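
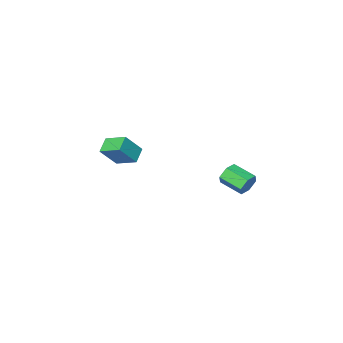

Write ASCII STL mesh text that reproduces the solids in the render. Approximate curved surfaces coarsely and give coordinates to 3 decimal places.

solid 
facet normal -0.691 -0.527 0.495
outer loop
vertex -0.82 -4.159 -1.507
vertex -1.296 -3.06 -1.0
vertex -1.693 -4.036 -2.594
endloop
endfacet
facet normal 0.366 -0.845 -0.390
outer loop
vertex -1.044 -3.54 -3.06
vertex -0.82 -4.159 -1.507
vertex -1.693 -4.036 -2.594
endloop
endfacet
facet normal -0.691 -0.527 0.495
outer loop
vertex -1.693 -4.036 -2.594
vertex -1.296 -3.06 -1.0
vertex -2.169 -2.937 -2.088
endloop
endfacet
facet normal -0.624 0.087 -0.776
outer loop
vertex -2.169 -2.937 -2.088
vertex -1.044 -3.54 -3.06
vertex -1.693 -4.036 -2.594
endloop
endfacet
facet normal 0.624 -0.088 0.776
outer loop
vertex -0.82 -4.159 -1.507
vertex -0.647 -2.564 -1.466
vertex -1.296 -3.06 -1.0
endloop
endfacet
facet normal 0.367 -0.845 -0.390
outer loop
vertex -0.171 -3.663 -1.972
vertex -0.82 -4.159 -1.507
vertex -1.044 -3.54 -3.06
endloop
endfacet
facet normal 0.624 -0.088 0.777
outer loop
vertex -0.171 -3.663 -1.972
vertex -0.647 -2.564 -1.466
vertex -0.82 -4.159 -1.507
endloop
endfacet
facet normal -0.366 0.845 0.389
outer loop
vertex -1.296 -3.06 -1.0
vertex -0.647 -2.564 -1.466
vertex -2.169 -2.937 -2.088
endloop
endfacet
facet normal -0.624 0.088 -0.777
outer loop
vertex -1.52 -2.441 -2.553
vertex -1.044 -3.54 -3.06
vertex -2.169 -2.937 -2.088
endloop
endfacet
facet normal -0.366 0.845 0.390
outer loop
vertex -2.169 -2.937 -2.088
vertex -0.647 -2.564 -1.466
vertex -1.52 -2.441 -2.553
endloop
endfacet
facet normal 0.691 0.527 -0.495
outer loop
vertex -1.52 -2.441 -2.553
vertex -0.171 -3.663 -1.972
vertex -1.044 -3.54 -3.06
endloop
endfacet
facet normal 0.691 0.527 -0.495
outer loop
vertex -0.647 -2.564 -1.466
vertex -0.171 -3.663 -1.972
vertex -1.52 -2.441 -2.553
endloop
endfacet
facet normal -0.322 0.904 -0.280
outer loop
vertex -3.694 3.872 -1.248
vertex -3.906 3.629 -1.789
vertex -4.283 3.651 -1.284
endloop
endfacet
facet normal -0.150 0.243 0.958
outer loop
vertex -3.694 3.872 -1.248
vertex -4.283 3.651 -1.284
vertex -3.281 2.714 -0.89
endloop
endfacet
facet normal -0.150 0.243 0.958
outer loop
vertex -3.281 2.714 -0.89
vertex -4.283 3.651 -1.284
vertex -3.87 2.493 -0.926
endloop
endfacet
facet normal 0.322 -0.904 0.279
outer loop
vertex -3.281 2.714 -0.89
vertex -3.87 2.493 -0.926
vertex -3.494 2.471 -1.431
endloop
endfacet
facet normal -0.322 0.904 -0.280
outer loop
vertex -4.283 3.651 -1.284
vertex -3.906 3.629 -1.789
vertex -4.495 3.408 -1.825
endloop
endfacet
facet normal -0.885 -0.183 0.429
outer loop
vertex -4.283 3.651 -1.284
vertex -4.495 3.408 -1.825
vertex -3.87 2.493 -0.926
endloop
endfacet
facet normal -0.885 -0.183 0.429
outer loop
vertex -3.87 2.493 -0.926
vertex -4.495 3.408 -1.825
vertex -4.082 2.25 -1.467
endloop
endfacet
facet normal 0.323 -0.904 0.280
outer loop
vertex -3.87 2.493 -0.926
vertex -4.082 2.25 -1.467
vertex -3.494 2.471 -1.431
endloop
endfacet
facet normal -0.322 0.904 -0.279
outer loop
vertex -4.495 3.408 -1.825
vertex -3.906 3.629 -1.789
vertex -4.119 3.386 -2.33
endloop
endfacet
facet normal -0.735 -0.425 -0.528
outer loop
vertex -4.495 3.408 -1.825
vertex -4.119 3.386 -2.33
vertex -4.082 2.25 -1.467
endloop
endfacet
facet normal -0.735 -0.425 -0.528
outer loop
vertex -4.082 2.25 -1.467
vertex -4.119 3.386 -2.33
vertex -3.706 2.228 -1.972
endloop
endfacet
facet normal 0.323 -0.904 0.280
outer loop
vertex -4.082 2.25 -1.467
vertex -3.706 2.228 -1.972
vertex -3.494 2.471 -1.431
endloop
endfacet
facet normal -0.322 0.904 -0.279
outer loop
vertex -4.119 3.386 -2.33
vertex -3.906 3.629 -1.789
vertex -3.53 3.607 -2.294
endloop
endfacet
facet normal 0.150 -0.243 -0.958
outer loop
vertex -4.119 3.386 -2.33
vertex -3.53 3.607 -2.294
vertex -3.706 2.228 -1.972
endloop
endfacet
facet normal 0.150 -0.243 -0.958
outer loop
vertex -3.706 2.228 -1.972
vertex -3.53 3.607 -2.294
vertex -3.117 2.449 -1.936
endloop
endfacet
facet normal 0.322 -0.904 0.280
outer loop
vertex -3.706 2.228 -1.972
vertex -3.117 2.449 -1.936
vertex -3.494 2.471 -1.431
endloop
endfacet
facet normal -0.323 0.904 -0.280
outer loop
vertex -3.53 3.607 -2.294
vertex -3.906 3.629 -1.789
vertex -3.318 3.85 -1.753
endloop
endfacet
facet normal 0.885 0.183 -0.429
outer loop
vertex -3.53 3.607 -2.294
vertex -3.318 3.85 -1.753
vertex -3.117 2.449 -1.936
endloop
endfacet
facet normal 0.885 0.183 -0.429
outer loop
vertex -3.117 2.449 -1.936
vertex -3.318 3.85 -1.753
vertex -2.905 2.692 -1.395
endloop
endfacet
facet normal 0.322 -0.904 0.280
outer loop
vertex -3.117 2.449 -1.936
vertex -2.905 2.692 -1.395
vertex -3.494 2.471 -1.431
endloop
endfacet
facet normal -0.323 0.904 -0.280
outer loop
vertex -3.318 3.85 -1.753
vertex -3.906 3.629 -1.789
vertex -3.694 3.872 -1.248
endloop
endfacet
facet normal 0.735 0.425 0.528
outer loop
vertex -3.318 3.85 -1.753
vertex -3.694 3.872 -1.248
vertex -2.905 2.692 -1.395
endloop
endfacet
facet normal 0.735 0.425 0.528
outer loop
vertex -2.905 2.692 -1.395
vertex -3.694 3.872 -1.248
vertex -3.281 2.714 -0.89
endloop
endfacet
facet normal 0.322 -0.904 0.279
outer loop
vertex -2.905 2.692 -1.395
vertex -3.281 2.714 -0.89
vertex -3.494 2.471 -1.431
endloop
endfacet

endsolid


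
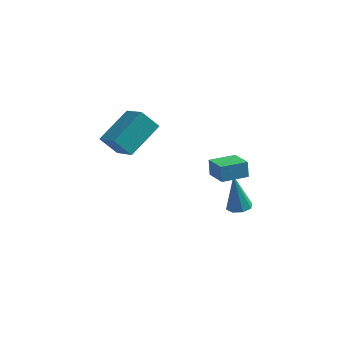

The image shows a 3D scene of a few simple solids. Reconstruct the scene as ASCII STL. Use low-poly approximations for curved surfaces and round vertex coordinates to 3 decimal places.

solid 
facet normal -0.850 -0.517 0.104
outer loop
vertex 1.536 0.708 1.465
vertex 0.874 1.704 1.009
vertex 1.626 0.397 0.657
endloop
endfacet
facet normal 0.518 -0.777 0.357
outer loop
vertex 2.806 1.116 0.511
vertex 1.536 0.708 1.465
vertex 1.626 0.397 0.657
endloop
endfacet
facet normal -0.849 -0.517 0.105
outer loop
vertex 1.626 0.397 0.657
vertex 0.874 1.704 1.009
vertex 0.963 1.393 0.201
endloop
endfacet
facet normal 0.103 -0.357 -0.929
outer loop
vertex 0.963 1.393 0.201
vertex 2.806 1.116 0.511
vertex 1.626 0.397 0.657
endloop
endfacet
facet normal -0.103 0.357 0.928
outer loop
vertex 1.536 0.708 1.465
vertex 2.054 2.423 0.863
vertex 0.874 1.704 1.009
endloop
endfacet
facet normal 0.518 -0.778 0.356
outer loop
vertex 2.717 1.427 1.319
vertex 1.536 0.708 1.465
vertex 2.806 1.116 0.511
endloop
endfacet
facet normal -0.102 0.357 0.929
outer loop
vertex 2.717 1.427 1.319
vertex 2.054 2.423 0.863
vertex 1.536 0.708 1.465
endloop
endfacet
facet normal -0.518 0.778 -0.356
outer loop
vertex 0.874 1.704 1.009
vertex 2.054 2.423 0.863
vertex 0.963 1.393 0.201
endloop
endfacet
facet normal 0.103 -0.357 -0.928
outer loop
vertex 2.144 2.112 0.055
vertex 2.806 1.116 0.511
vertex 0.963 1.393 0.201
endloop
endfacet
facet normal -0.518 0.778 -0.357
outer loop
vertex 0.963 1.393 0.201
vertex 2.054 2.423 0.863
vertex 2.144 2.112 0.055
endloop
endfacet
facet normal 0.850 0.517 -0.105
outer loop
vertex 2.144 2.112 0.055
vertex 2.717 1.427 1.319
vertex 2.806 1.116 0.511
endloop
endfacet
facet normal 0.849 0.517 -0.105
outer loop
vertex 2.054 2.423 0.863
vertex 2.717 1.427 1.319
vertex 2.144 2.112 0.055
endloop
endfacet
facet normal 0.168 -0.209 -0.963
outer loop
vertex 2.929 2.276 -2.682
vertex 2.33 2.029 -2.733
vertex 2.593 2.618 -2.815
endloop
endfacet
facet normal 0.640 0.726 0.250
outer loop
vertex 2.929 2.276 -2.682
vertex 2.593 2.618 -2.815
vertex 1.99 2.451 -0.787
endloop
endfacet
facet normal 0.168 -0.209 -0.963
outer loop
vertex 2.593 2.618 -2.815
vertex 2.33 2.029 -2.733
vertex 2.103 2.615 -2.9
endloop
endfacet
facet normal -0.019 0.997 0.076
outer loop
vertex 2.593 2.618 -2.815
vertex 2.103 2.615 -2.9
vertex 1.99 2.451 -0.787
endloop
endfacet
facet normal 0.168 -0.209 -0.963
outer loop
vertex 2.103 2.615 -2.9
vertex 2.33 2.029 -2.733
vertex 1.746 2.269 -2.887
endloop
endfacet
facet normal -0.695 0.718 0.019
outer loop
vertex 2.103 2.615 -2.9
vertex 1.746 2.269 -2.887
vertex 1.99 2.451 -0.787
endloop
endfacet
facet normal 0.168 -0.209 -0.963
outer loop
vertex 1.746 2.269 -2.887
vertex 2.33 2.029 -2.733
vertex 1.731 1.782 -2.784
endloop
endfacet
facet normal -0.992 0.054 0.111
outer loop
vertex 1.746 2.269 -2.887
vertex 1.731 1.782 -2.784
vertex 1.99 2.451 -0.787
endloop
endfacet
facet normal 0.168 -0.209 -0.963
outer loop
vertex 1.731 1.782 -2.784
vertex 2.33 2.029 -2.733
vertex 2.067 1.44 -2.651
endloop
endfacet
facet normal -0.736 -0.607 0.299
outer loop
vertex 1.731 1.782 -2.784
vertex 2.067 1.44 -2.651
vertex 1.99 2.451 -0.787
endloop
endfacet
facet normal 0.169 -0.209 -0.963
outer loop
vertex 2.067 1.44 -2.651
vertex 2.33 2.029 -2.733
vertex 2.557 1.444 -2.566
endloop
endfacet
facet normal -0.075 -0.878 0.473
outer loop
vertex 2.067 1.44 -2.651
vertex 2.557 1.444 -2.566
vertex 1.99 2.451 -0.787
endloop
endfacet
facet normal 0.168 -0.210 -0.963
outer loop
vertex 2.557 1.444 -2.566
vertex 2.33 2.029 -2.733
vertex 2.914 1.79 -2.579
endloop
endfacet
facet normal 0.600 -0.599 0.530
outer loop
vertex 2.557 1.444 -2.566
vertex 2.914 1.79 -2.579
vertex 1.99 2.451 -0.787
endloop
endfacet
facet normal 0.168 -0.209 -0.963
outer loop
vertex 2.914 1.79 -2.579
vertex 2.33 2.029 -2.733
vertex 2.929 2.276 -2.682
endloop
endfacet
facet normal 0.897 0.065 0.438
outer loop
vertex 2.914 1.79 -2.579
vertex 2.929 2.276 -2.682
vertex 1.99 2.451 -0.787
endloop
endfacet
facet normal -0.700 0.090 0.709
outer loop
vertex -2.151 0.957 4.894
vertex -3.008 2.115 3.901
vertex -3.217 -0.569 4.036
endloop
endfacet
facet normal 0.490 -0.662 0.567
outer loop
vertex -2.392 -0.675 3.199
vertex -2.151 0.957 4.894
vertex -3.217 -0.569 4.036
endloop
endfacet
facet normal -0.700 0.090 0.709
outer loop
vertex -3.217 -0.569 4.036
vertex -3.008 2.115 3.901
vertex -4.075 0.589 3.042
endloop
endfacet
facet normal -0.520 -0.745 -0.418
outer loop
vertex -4.075 0.589 3.042
vertex -2.392 -0.675 3.199
vertex -3.217 -0.569 4.036
endloop
endfacet
facet normal 0.520 0.744 0.419
outer loop
vertex -2.151 0.957 4.894
vertex -2.183 2.009 3.064
vertex -3.008 2.115 3.901
endloop
endfacet
facet normal 0.490 -0.662 0.568
outer loop
vertex -1.325 0.851 4.058
vertex -2.151 0.957 4.894
vertex -2.392 -0.675 3.199
endloop
endfacet
facet normal 0.520 0.745 0.419
outer loop
vertex -1.325 0.851 4.058
vertex -2.183 2.009 3.064
vertex -2.151 0.957 4.894
endloop
endfacet
facet normal -0.490 0.662 -0.567
outer loop
vertex -3.008 2.115 3.901
vertex -2.183 2.009 3.064
vertex -4.075 0.589 3.042
endloop
endfacet
facet normal -0.520 -0.744 -0.419
outer loop
vertex -3.249 0.483 2.206
vertex -2.392 -0.675 3.199
vertex -4.075 0.589 3.042
endloop
endfacet
facet normal -0.490 0.661 -0.568
outer loop
vertex -4.075 0.589 3.042
vertex -2.183 2.009 3.064
vertex -3.249 0.483 2.206
endloop
endfacet
facet normal 0.700 -0.090 -0.709
outer loop
vertex -3.249 0.483 2.206
vertex -1.325 0.851 4.058
vertex -2.392 -0.675 3.199
endloop
endfacet
facet normal 0.700 -0.090 -0.709
outer loop
vertex -2.183 2.009 3.064
vertex -1.325 0.851 4.058
vertex -3.249 0.483 2.206
endloop
endfacet

endsolid


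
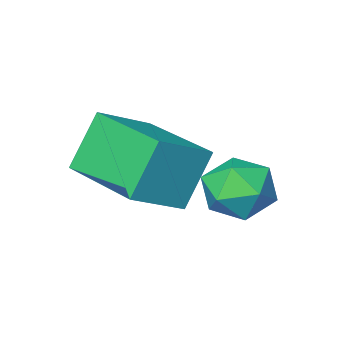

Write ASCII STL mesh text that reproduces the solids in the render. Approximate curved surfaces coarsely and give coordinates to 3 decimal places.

solid 
facet normal -0.591 0.761 0.267
outer loop
vertex -3.064 2.056 2.667
vertex -3.018 1.81 3.47
vertex -2.455 2.355 3.164
endloop
endfacet
facet normal -0.205 0.929 -0.308
outer loop
vertex -3.064 2.056 2.667
vertex -2.455 2.355 3.164
vertex -2.28 2.131 2.372
endloop
endfacet
facet normal -0.352 0.453 -0.819
outer loop
vertex -3.064 2.056 2.667
vertex -2.28 2.131 2.372
vertex -2.735 1.447 2.189
endloop
endfacet
facet normal -0.829 -0.008 -0.560
outer loop
vertex -3.064 2.056 2.667
vertex -2.735 1.447 2.189
vertex -3.191 1.249 2.867
endloop
endfacet
facet normal -0.977 0.181 0.112
outer loop
vertex -3.064 2.056 2.667
vertex -3.191 1.249 2.867
vertex -3.018 1.81 3.47
endloop
endfacet
facet normal 0.485 0.863 -0.137
outer loop
vertex -2.28 2.131 2.372
vertex -2.455 2.355 3.164
vertex -1.749 1.931 2.993
endloop
endfacet
facet normal -0.140 0.591 0.794
outer loop
vertex -2.455 2.355 3.164
vertex -3.018 1.81 3.47
vertex -2.205 1.733 3.671
endloop
endfacet
facet normal -0.765 -0.347 0.542
outer loop
vertex -3.018 1.81 3.47
vertex -3.191 1.249 2.867
vertex -2.66 1.049 3.488
endloop
endfacet
facet normal -0.525 -0.655 -0.544
outer loop
vertex -3.191 1.249 2.867
vertex -2.735 1.447 2.189
vertex -2.485 0.825 2.696
endloop
endfacet
facet normal 0.247 0.094 -0.964
outer loop
vertex -2.735 1.447 2.189
vertex -2.28 2.131 2.372
vertex -1.922 1.37 2.39
endloop
endfacet
facet normal 0.829 0.008 0.560
outer loop
vertex -1.876 1.124 3.193
vertex -1.749 1.931 2.993
vertex -2.205 1.733 3.671
endloop
endfacet
facet normal 0.352 -0.453 0.819
outer loop
vertex -1.876 1.124 3.193
vertex -2.205 1.733 3.671
vertex -2.66 1.049 3.488
endloop
endfacet
facet normal 0.205 -0.929 0.308
outer loop
vertex -1.876 1.124 3.193
vertex -2.66 1.049 3.488
vertex -2.485 0.825 2.696
endloop
endfacet
facet normal 0.591 -0.761 -0.267
outer loop
vertex -1.876 1.124 3.193
vertex -2.485 0.825 2.696
vertex -1.922 1.37 2.39
endloop
endfacet
facet normal 0.977 -0.181 -0.112
outer loop
vertex -1.876 1.124 3.193
vertex -1.922 1.37 2.39
vertex -1.749 1.931 2.993
endloop
endfacet
facet normal 0.525 0.655 0.544
outer loop
vertex -2.205 1.733 3.671
vertex -1.749 1.931 2.993
vertex -2.455 2.355 3.164
endloop
endfacet
facet normal -0.247 -0.094 0.964
outer loop
vertex -2.66 1.049 3.488
vertex -2.205 1.733 3.671
vertex -3.018 1.81 3.47
endloop
endfacet
facet normal -0.485 -0.863 0.137
outer loop
vertex -2.485 0.825 2.696
vertex -2.66 1.049 3.488
vertex -3.191 1.249 2.867
endloop
endfacet
facet normal 0.140 -0.591 -0.794
outer loop
vertex -1.922 1.37 2.39
vertex -2.485 0.825 2.696
vertex -2.735 1.447 2.189
endloop
endfacet
facet normal 0.765 0.347 -0.542
outer loop
vertex -1.749 1.931 2.993
vertex -1.922 1.37 2.39
vertex -2.28 2.131 2.372
endloop
endfacet
facet normal -0.874 -0.062 -0.482
outer loop
vertex -1.877 -0.899 3.769
vertex -2.091 1.228 3.882
vertex -1.159 -0.757 2.449
endloop
endfacet
facet normal 0.100 -0.994 -0.053
outer loop
vertex 0.091 -0.668 3.138
vertex -1.877 -0.899 3.769
vertex -1.159 -0.757 2.449
endloop
endfacet
facet normal -0.874 -0.062 -0.482
outer loop
vertex -1.159 -0.757 2.449
vertex -2.091 1.228 3.882
vertex -1.372 1.37 2.561
endloop
endfacet
facet normal 0.475 0.094 -0.875
outer loop
vertex -1.372 1.37 2.561
vertex 0.091 -0.668 3.138
vertex -1.159 -0.757 2.449
endloop
endfacet
facet normal -0.475 -0.094 0.875
outer loop
vertex -1.877 -0.899 3.769
vertex -0.841 1.317 4.571
vertex -2.091 1.228 3.882
endloop
endfacet
facet normal 0.100 -0.994 -0.052
outer loop
vertex -0.628 -0.81 4.459
vertex -1.877 -0.899 3.769
vertex 0.091 -0.668 3.138
endloop
endfacet
facet normal -0.476 -0.094 0.874
outer loop
vertex -0.628 -0.81 4.459
vertex -0.841 1.317 4.571
vertex -1.877 -0.899 3.769
endloop
endfacet
facet normal -0.100 0.994 0.053
outer loop
vertex -2.091 1.228 3.882
vertex -0.841 1.317 4.571
vertex -1.372 1.37 2.561
endloop
endfacet
facet normal 0.476 0.094 -0.874
outer loop
vertex -0.123 1.459 3.251
vertex 0.091 -0.668 3.138
vertex -1.372 1.37 2.561
endloop
endfacet
facet normal -0.100 0.994 0.053
outer loop
vertex -1.372 1.37 2.561
vertex -0.841 1.317 4.571
vertex -0.123 1.459 3.251
endloop
endfacet
facet normal 0.874 0.062 0.482
outer loop
vertex -0.123 1.459 3.251
vertex -0.628 -0.81 4.459
vertex 0.091 -0.668 3.138
endloop
endfacet
facet normal 0.874 0.062 0.482
outer loop
vertex -0.841 1.317 4.571
vertex -0.628 -0.81 4.459
vertex -0.123 1.459 3.251
endloop
endfacet

endsolid


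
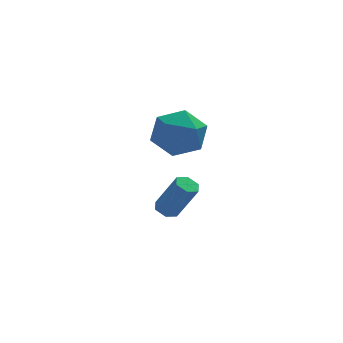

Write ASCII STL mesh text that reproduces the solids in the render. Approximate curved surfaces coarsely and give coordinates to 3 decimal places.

solid 
facet normal -0.410 0.271 -0.871
outer loop
vertex -2.602 2.118 -3.717
vertex -2.945 2.415 -3.463
vertex -2.49 2.616 -3.615
endloop
endfacet
facet normal 0.886 -0.107 -0.451
outer loop
vertex -2.602 2.118 -3.717
vertex -2.49 2.616 -3.615
vertex -1.892 1.648 -2.211
endloop
endfacet
facet normal 0.886 -0.107 -0.451
outer loop
vertex -1.892 1.648 -2.211
vertex -2.49 2.616 -3.615
vertex -1.78 2.146 -2.109
endloop
endfacet
facet normal 0.410 -0.271 0.871
outer loop
vertex -1.892 1.648 -2.211
vertex -1.78 2.146 -2.109
vertex -2.235 1.945 -1.957
endloop
endfacet
facet normal -0.411 0.271 -0.871
outer loop
vertex -2.49 2.616 -3.615
vertex -2.945 2.415 -3.463
vertex -2.833 2.912 -3.361
endloop
endfacet
facet normal 0.629 0.776 -0.054
outer loop
vertex -2.49 2.616 -3.615
vertex -2.833 2.912 -3.361
vertex -1.78 2.146 -2.109
endloop
endfacet
facet normal 0.629 0.776 -0.054
outer loop
vertex -1.78 2.146 -2.109
vertex -2.833 2.912 -3.361
vertex -2.123 2.442 -1.855
endloop
endfacet
facet normal 0.411 -0.271 0.871
outer loop
vertex -1.78 2.146 -2.109
vertex -2.123 2.442 -1.855
vertex -2.235 1.945 -1.957
endloop
endfacet
facet normal -0.410 0.271 -0.871
outer loop
vertex -2.833 2.912 -3.361
vertex -2.945 2.415 -3.463
vertex -3.288 2.712 -3.209
endloop
endfacet
facet normal -0.256 0.882 0.396
outer loop
vertex -2.833 2.912 -3.361
vertex -3.288 2.712 -3.209
vertex -2.123 2.442 -1.855
endloop
endfacet
facet normal -0.256 0.882 0.396
outer loop
vertex -2.123 2.442 -1.855
vertex -3.288 2.712 -3.209
vertex -2.578 2.242 -1.703
endloop
endfacet
facet normal 0.410 -0.271 0.871
outer loop
vertex -2.123 2.442 -1.855
vertex -2.578 2.242 -1.703
vertex -2.235 1.945 -1.957
endloop
endfacet
facet normal -0.410 0.271 -0.871
outer loop
vertex -3.288 2.712 -3.209
vertex -2.945 2.415 -3.463
vertex -3.4 2.214 -3.311
endloop
endfacet
facet normal -0.886 0.107 0.451
outer loop
vertex -3.288 2.712 -3.209
vertex -3.4 2.214 -3.311
vertex -2.578 2.242 -1.703
endloop
endfacet
facet normal -0.886 0.107 0.451
outer loop
vertex -2.578 2.242 -1.703
vertex -3.4 2.214 -3.311
vertex -2.69 1.744 -1.805
endloop
endfacet
facet normal 0.410 -0.271 0.871
outer loop
vertex -2.578 2.242 -1.703
vertex -2.69 1.744 -1.805
vertex -2.235 1.945 -1.957
endloop
endfacet
facet normal -0.411 0.271 -0.871
outer loop
vertex -3.4 2.214 -3.311
vertex -2.945 2.415 -3.463
vertex -3.057 1.918 -3.565
endloop
endfacet
facet normal -0.629 -0.776 0.054
outer loop
vertex -3.4 2.214 -3.311
vertex -3.057 1.918 -3.565
vertex -2.69 1.744 -1.805
endloop
endfacet
facet normal -0.629 -0.776 0.054
outer loop
vertex -2.69 1.744 -1.805
vertex -3.057 1.918 -3.565
vertex -2.347 1.448 -2.059
endloop
endfacet
facet normal 0.411 -0.271 0.871
outer loop
vertex -2.69 1.744 -1.805
vertex -2.347 1.448 -2.059
vertex -2.235 1.945 -1.957
endloop
endfacet
facet normal -0.410 0.271 -0.871
outer loop
vertex -3.057 1.918 -3.565
vertex -2.945 2.415 -3.463
vertex -2.602 2.118 -3.717
endloop
endfacet
facet normal 0.256 -0.882 -0.396
outer loop
vertex -3.057 1.918 -3.565
vertex -2.602 2.118 -3.717
vertex -2.347 1.448 -2.059
endloop
endfacet
facet normal 0.256 -0.882 -0.396
outer loop
vertex -2.347 1.448 -2.059
vertex -2.602 2.118 -3.717
vertex -1.892 1.648 -2.211
endloop
endfacet
facet normal 0.410 -0.271 0.871
outer loop
vertex -2.347 1.448 -2.059
vertex -1.892 1.648 -2.211
vertex -2.235 1.945 -1.957
endloop
endfacet
facet normal -0.387 0.144 0.911
outer loop
vertex -3.44 1.518 1.867
vertex -3.367 0.404 2.074
vertex -2.499 1.088 2.335
endloop
endfacet
facet normal -0.019 0.717 0.697
outer loop
vertex -3.44 1.518 1.867
vertex -2.499 1.088 2.335
vertex -2.42 1.879 1.524
endloop
endfacet
facet normal -0.306 0.948 0.087
outer loop
vertex -3.44 1.518 1.867
vertex -2.42 1.879 1.524
vertex -3.239 1.684 0.762
endloop
endfacet
facet normal -0.852 0.518 -0.077
outer loop
vertex -3.44 1.518 1.867
vertex -3.239 1.684 0.762
vertex -3.824 0.772 1.102
endloop
endfacet
facet normal -0.902 0.021 0.432
outer loop
vertex -3.44 1.518 1.867
vertex -3.824 0.772 1.102
vertex -3.367 0.404 2.074
endloop
endfacet
facet normal 0.651 0.511 0.562
outer loop
vertex -2.42 1.879 1.524
vertex -2.499 1.088 2.335
vertex -1.716 0.988 1.518
endloop
endfacet
facet normal 0.056 -0.417 0.907
outer loop
vertex -2.499 1.088 2.335
vertex -3.367 0.404 2.074
vertex -2.301 0.076 1.858
endloop
endfacet
facet normal -0.777 -0.615 0.133
outer loop
vertex -3.367 0.404 2.074
vertex -3.824 0.772 1.102
vertex -3.12 -0.119 1.096
endloop
endfacet
facet normal -0.697 0.189 -0.691
outer loop
vertex -3.824 0.772 1.102
vertex -3.239 1.684 0.762
vertex -3.041 0.672 0.285
endloop
endfacet
facet normal 0.186 0.885 -0.426
outer loop
vertex -3.239 1.684 0.762
vertex -2.42 1.879 1.524
vertex -2.173 1.356 0.546
endloop
endfacet
facet normal 0.852 -0.518 0.077
outer loop
vertex -2.1 0.242 0.753
vertex -1.716 0.988 1.518
vertex -2.301 0.076 1.858
endloop
endfacet
facet normal 0.306 -0.948 -0.087
outer loop
vertex -2.1 0.242 0.753
vertex -2.301 0.076 1.858
vertex -3.12 -0.119 1.096
endloop
endfacet
facet normal 0.019 -0.717 -0.697
outer loop
vertex -2.1 0.242 0.753
vertex -3.12 -0.119 1.096
vertex -3.041 0.672 0.285
endloop
endfacet
facet normal 0.387 -0.144 -0.911
outer loop
vertex -2.1 0.242 0.753
vertex -3.041 0.672 0.285
vertex -2.173 1.356 0.546
endloop
endfacet
facet normal 0.902 -0.021 -0.432
outer loop
vertex -2.1 0.242 0.753
vertex -2.173 1.356 0.546
vertex -1.716 0.988 1.518
endloop
endfacet
facet normal 0.697 -0.189 0.691
outer loop
vertex -2.301 0.076 1.858
vertex -1.716 0.988 1.518
vertex -2.499 1.088 2.335
endloop
endfacet
facet normal -0.186 -0.885 0.426
outer loop
vertex -3.12 -0.119 1.096
vertex -2.301 0.076 1.858
vertex -3.367 0.404 2.074
endloop
endfacet
facet normal -0.651 -0.511 -0.562
outer loop
vertex -3.041 0.672 0.285
vertex -3.12 -0.119 1.096
vertex -3.824 0.772 1.102
endloop
endfacet
facet normal -0.056 0.417 -0.907
outer loop
vertex -2.173 1.356 0.546
vertex -3.041 0.672 0.285
vertex -3.239 1.684 0.762
endloop
endfacet
facet normal 0.777 0.615 -0.133
outer loop
vertex -1.716 0.988 1.518
vertex -2.173 1.356 0.546
vertex -2.42 1.879 1.524
endloop
endfacet

endsolid


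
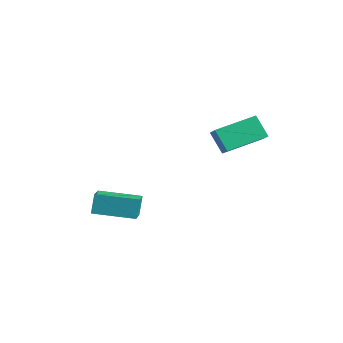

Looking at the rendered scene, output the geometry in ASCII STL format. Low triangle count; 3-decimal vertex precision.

solid 
facet normal -0.610 -0.102 0.786
outer loop
vertex 2.867 0.171 4.066
vertex 3.215 2.203 4.601
vertex 2.014 0.481 3.444
endloop
endfacet
facet normal -0.164 -0.954 -0.251
outer loop
vertex 2.825 0.617 2.399
vertex 2.867 0.171 4.066
vertex 2.014 0.481 3.444
endloop
endfacet
facet normal -0.610 -0.102 0.786
outer loop
vertex 2.014 0.481 3.444
vertex 3.215 2.203 4.601
vertex 2.362 2.513 3.979
endloop
endfacet
facet normal -0.775 0.282 -0.565
outer loop
vertex 2.362 2.513 3.979
vertex 2.825 0.617 2.399
vertex 2.014 0.481 3.444
endloop
endfacet
facet normal 0.775 -0.282 0.565
outer loop
vertex 2.867 0.171 4.066
vertex 4.026 2.339 3.556
vertex 3.215 2.203 4.601
endloop
endfacet
facet normal -0.164 -0.954 -0.251
outer loop
vertex 3.678 0.307 3.021
vertex 2.867 0.171 4.066
vertex 2.825 0.617 2.399
endloop
endfacet
facet normal 0.775 -0.282 0.565
outer loop
vertex 3.678 0.307 3.021
vertex 4.026 2.339 3.556
vertex 2.867 0.171 4.066
endloop
endfacet
facet normal 0.164 0.954 0.251
outer loop
vertex 3.215 2.203 4.601
vertex 4.026 2.339 3.556
vertex 2.362 2.513 3.979
endloop
endfacet
facet normal -0.775 0.282 -0.565
outer loop
vertex 3.173 2.649 2.934
vertex 2.825 0.617 2.399
vertex 2.362 2.513 3.979
endloop
endfacet
facet normal 0.164 0.954 0.251
outer loop
vertex 2.362 2.513 3.979
vertex 4.026 2.339 3.556
vertex 3.173 2.649 2.934
endloop
endfacet
facet normal 0.610 0.102 -0.786
outer loop
vertex 3.173 2.649 2.934
vertex 3.678 0.307 3.021
vertex 2.825 0.617 2.399
endloop
endfacet
facet normal 0.610 0.102 -0.786
outer loop
vertex 4.026 2.339 3.556
vertex 3.678 0.307 3.021
vertex 3.173 2.649 2.934
endloop
endfacet
facet normal -0.653 -0.752 0.094
outer loop
vertex 0.33 -4.762 0.148
vertex -0.53 -4.062 -0.226
vertex 0.538 -5.076 -0.917
endloop
endfacet
facet normal 0.734 -0.599 0.320
outer loop
vertex 1.91 -3.498 -1.114
vertex 0.33 -4.762 0.148
vertex 0.538 -5.076 -0.917
endloop
endfacet
facet normal -0.653 -0.752 0.094
outer loop
vertex 0.538 -5.076 -0.917
vertex -0.53 -4.062 -0.226
vertex -0.322 -4.376 -1.291
endloop
endfacet
facet normal 0.184 -0.278 -0.943
outer loop
vertex -0.322 -4.376 -1.291
vertex 1.91 -3.498 -1.114
vertex 0.538 -5.076 -0.917
endloop
endfacet
facet normal -0.184 0.278 0.943
outer loop
vertex 0.33 -4.762 0.148
vertex 0.842 -2.484 -0.423
vertex -0.53 -4.062 -0.226
endloop
endfacet
facet normal 0.734 -0.599 0.320
outer loop
vertex 1.702 -3.184 -0.049
vertex 0.33 -4.762 0.148
vertex 1.91 -3.498 -1.114
endloop
endfacet
facet normal -0.184 0.278 0.943
outer loop
vertex 1.702 -3.184 -0.049
vertex 0.842 -2.484 -0.423
vertex 0.33 -4.762 0.148
endloop
endfacet
facet normal -0.734 0.599 -0.320
outer loop
vertex -0.53 -4.062 -0.226
vertex 0.842 -2.484 -0.423
vertex -0.322 -4.376 -1.291
endloop
endfacet
facet normal 0.184 -0.278 -0.943
outer loop
vertex 1.05 -2.798 -1.488
vertex 1.91 -3.498 -1.114
vertex -0.322 -4.376 -1.291
endloop
endfacet
facet normal -0.734 0.599 -0.320
outer loop
vertex -0.322 -4.376 -1.291
vertex 0.842 -2.484 -0.423
vertex 1.05 -2.798 -1.488
endloop
endfacet
facet normal 0.653 0.752 -0.094
outer loop
vertex 1.05 -2.798 -1.488
vertex 1.702 -3.184 -0.049
vertex 1.91 -3.498 -1.114
endloop
endfacet
facet normal 0.653 0.752 -0.094
outer loop
vertex 0.842 -2.484 -0.423
vertex 1.702 -3.184 -0.049
vertex 1.05 -2.798 -1.488
endloop
endfacet

endsolid


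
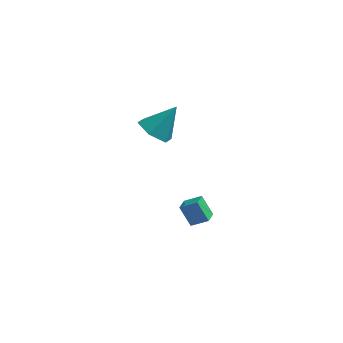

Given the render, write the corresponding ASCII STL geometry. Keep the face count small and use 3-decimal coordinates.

solid 
facet normal -0.488 0.358 0.796
outer loop
vertex -1.941 0.089 -2.923
vertex -1.769 0.873 -3.17
vertex -2.891 0.111 -3.516
endloop
endfacet
facet normal -0.205 -0.933 0.294
outer loop
vertex -2.231 -0.373 -4.59
vertex -1.941 0.089 -2.923
vertex -2.891 0.111 -3.516
endloop
endfacet
facet normal -0.488 0.358 0.796
outer loop
vertex -2.891 0.111 -3.516
vertex -1.769 0.873 -3.17
vertex -2.719 0.895 -3.763
endloop
endfacet
facet normal -0.848 0.019 -0.530
outer loop
vertex -2.719 0.895 -3.763
vertex -2.231 -0.373 -4.59
vertex -2.891 0.111 -3.516
endloop
endfacet
facet normal 0.848 -0.019 0.530
outer loop
vertex -1.941 0.089 -2.923
vertex -1.109 0.389 -4.244
vertex -1.769 0.873 -3.17
endloop
endfacet
facet normal -0.205 -0.933 0.294
outer loop
vertex -1.281 -0.395 -3.997
vertex -1.941 0.089 -2.923
vertex -2.231 -0.373 -4.59
endloop
endfacet
facet normal 0.848 -0.019 0.530
outer loop
vertex -1.281 -0.395 -3.997
vertex -1.109 0.389 -4.244
vertex -1.941 0.089 -2.923
endloop
endfacet
facet normal 0.205 0.933 -0.294
outer loop
vertex -1.769 0.873 -3.17
vertex -1.109 0.389 -4.244
vertex -2.719 0.895 -3.763
endloop
endfacet
facet normal -0.848 0.019 -0.530
outer loop
vertex -2.059 0.411 -4.837
vertex -2.231 -0.373 -4.59
vertex -2.719 0.895 -3.763
endloop
endfacet
facet normal 0.205 0.933 -0.294
outer loop
vertex -2.719 0.895 -3.763
vertex -1.109 0.389 -4.244
vertex -2.059 0.411 -4.837
endloop
endfacet
facet normal 0.488 -0.358 -0.796
outer loop
vertex -2.059 0.411 -4.837
vertex -1.281 -0.395 -3.997
vertex -2.231 -0.373 -4.59
endloop
endfacet
facet normal 0.488 -0.358 -0.796
outer loop
vertex -1.109 0.389 -4.244
vertex -1.281 -0.395 -3.997
vertex -2.059 0.411 -4.837
endloop
endfacet
facet normal -0.551 -0.371 -0.748
outer loop
vertex -3.394 0.838 1.872
vertex -4.269 0.796 2.537
vertex -4.072 1.701 1.943
endloop
endfacet
facet normal 0.747 0.609 -0.267
outer loop
vertex -3.394 0.838 1.872
vertex -4.072 1.701 1.943
vertex -3.191 1.524 4.003
endloop
endfacet
facet normal -0.551 -0.371 -0.748
outer loop
vertex -4.072 1.701 1.943
vertex -4.269 0.796 2.537
vertex -4.947 1.66 2.608
endloop
endfacet
facet normal 0.014 0.997 0.080
outer loop
vertex -4.072 1.701 1.943
vertex -4.947 1.66 2.608
vertex -3.191 1.524 4.003
endloop
endfacet
facet normal -0.551 -0.371 -0.748
outer loop
vertex -4.947 1.66 2.608
vertex -4.269 0.796 2.537
vertex -5.145 0.755 3.202
endloop
endfacet
facet normal -0.493 0.550 0.674
outer loop
vertex -4.947 1.66 2.608
vertex -5.145 0.755 3.202
vertex -3.191 1.524 4.003
endloop
endfacet
facet normal -0.550 -0.371 -0.748
outer loop
vertex -5.145 0.755 3.202
vertex -4.269 0.796 2.537
vertex -4.467 -0.108 3.131
endloop
endfacet
facet normal -0.266 -0.284 0.921
outer loop
vertex -5.145 0.755 3.202
vertex -4.467 -0.108 3.131
vertex -3.191 1.524 4.003
endloop
endfacet
facet normal -0.551 -0.371 -0.748
outer loop
vertex -4.467 -0.108 3.131
vertex -4.269 0.796 2.537
vertex -3.592 -0.067 2.466
endloop
endfacet
facet normal 0.468 -0.672 0.574
outer loop
vertex -4.467 -0.108 3.131
vertex -3.592 -0.067 2.466
vertex -3.191 1.524 4.003
endloop
endfacet
facet normal -0.551 -0.370 -0.748
outer loop
vertex -3.592 -0.067 2.466
vertex -4.269 0.796 2.537
vertex -3.394 0.838 1.872
endloop
endfacet
facet normal 0.974 -0.226 -0.020
outer loop
vertex -3.592 -0.067 2.466
vertex -3.394 0.838 1.872
vertex -3.191 1.524 4.003
endloop
endfacet

endsolid


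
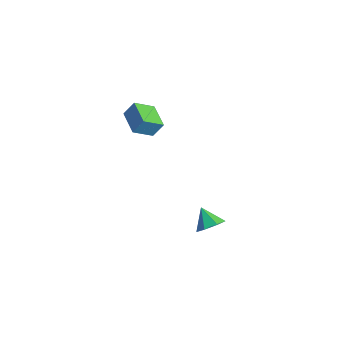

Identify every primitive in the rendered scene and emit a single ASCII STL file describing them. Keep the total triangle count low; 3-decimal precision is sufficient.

solid 
facet normal -0.961 0.238 0.143
outer loop
vertex -4.956 -0.962 3.18
vertex -4.661 -0.363 4.165
vertex -4.757 0.359 2.318
endloop
endfacet
facet normal -0.249 -0.503 -0.828
outer loop
vertex -2.999 -0.077 2.055
vertex -4.956 -0.962 3.18
vertex -4.757 0.359 2.318
endloop
endfacet
facet normal -0.961 0.238 0.143
outer loop
vertex -4.757 0.359 2.318
vertex -4.661 -0.363 4.165
vertex -4.462 0.958 3.303
endloop
endfacet
facet normal 0.125 0.831 -0.543
outer loop
vertex -4.462 0.958 3.303
vertex -2.999 -0.077 2.055
vertex -4.757 0.359 2.318
endloop
endfacet
facet normal -0.125 -0.831 0.543
outer loop
vertex -4.956 -0.962 3.18
vertex -2.903 -0.799 3.902
vertex -4.661 -0.363 4.165
endloop
endfacet
facet normal -0.249 -0.503 -0.828
outer loop
vertex -3.198 -1.398 2.917
vertex -4.956 -0.962 3.18
vertex -2.999 -0.077 2.055
endloop
endfacet
facet normal -0.125 -0.831 0.543
outer loop
vertex -3.198 -1.398 2.917
vertex -2.903 -0.799 3.902
vertex -4.956 -0.962 3.18
endloop
endfacet
facet normal 0.249 0.503 0.828
outer loop
vertex -4.661 -0.363 4.165
vertex -2.903 -0.799 3.902
vertex -4.462 0.958 3.303
endloop
endfacet
facet normal 0.125 0.831 -0.543
outer loop
vertex -2.704 0.522 3.04
vertex -2.999 -0.077 2.055
vertex -4.462 0.958 3.303
endloop
endfacet
facet normal 0.249 0.503 0.828
outer loop
vertex -4.462 0.958 3.303
vertex -2.903 -0.799 3.902
vertex -2.704 0.522 3.04
endloop
endfacet
facet normal 0.961 -0.238 -0.143
outer loop
vertex -2.704 0.522 3.04
vertex -3.198 -1.398 2.917
vertex -2.999 -0.077 2.055
endloop
endfacet
facet normal 0.961 -0.238 -0.143
outer loop
vertex -2.903 -0.799 3.902
vertex -3.198 -1.398 2.917
vertex -2.704 0.522 3.04
endloop
endfacet
facet normal 0.741 0.000 -0.672
outer loop
vertex 5.084 -0.778 0.327
vertex 4.446 -0.8 -0.377
vertex 4.832 -0.044 0.049
endloop
endfacet
facet normal 0.130 0.390 0.912
outer loop
vertex 5.084 -0.778 0.327
vertex 4.832 -0.044 0.049
vertex 3.394 -0.8 0.577
endloop
endfacet
facet normal 0.741 0.000 -0.672
outer loop
vertex 4.832 -0.044 0.049
vertex 4.446 -0.8 -0.377
vertex 4.29 0.121 -0.549
endloop
endfacet
facet normal -0.267 0.839 0.474
outer loop
vertex 4.832 -0.044 0.049
vertex 4.29 0.121 -0.549
vertex 3.394 -0.8 0.577
endloop
endfacet
facet normal 0.741 0.000 -0.672
outer loop
vertex 4.29 0.121 -0.549
vertex 4.446 -0.8 -0.377
vertex 3.865 -0.407 -1.018
endloop
endfacet
facet normal -0.751 0.658 -0.060
outer loop
vertex 4.29 0.121 -0.549
vertex 3.865 -0.407 -1.018
vertex 3.394 -0.8 0.577
endloop
endfacet
facet normal 0.741 0.000 -0.671
outer loop
vertex 3.865 -0.407 -1.018
vertex 4.446 -0.8 -0.377
vertex 3.878 -1.232 -1.004
endloop
endfacet
facet normal -0.958 -0.020 -0.288
outer loop
vertex 3.865 -0.407 -1.018
vertex 3.878 -1.232 -1.004
vertex 3.394 -0.8 0.577
endloop
endfacet
facet normal 0.741 -0.000 -0.671
outer loop
vertex 3.878 -1.232 -1.004
vertex 4.446 -0.8 -0.377
vertex 4.318 -1.731 -0.518
endloop
endfacet
facet normal -0.731 -0.681 -0.038
outer loop
vertex 3.878 -1.232 -1.004
vertex 4.318 -1.731 -0.518
vertex 3.394 -0.8 0.577
endloop
endfacet
facet normal 0.741 -0.000 -0.672
outer loop
vertex 4.318 -1.731 -0.518
vertex 4.446 -0.8 -0.377
vertex 4.855 -1.529 0.074
endloop
endfacet
facet normal -0.241 -0.830 0.502
outer loop
vertex 4.318 -1.731 -0.518
vertex 4.855 -1.529 0.074
vertex 3.394 -0.8 0.577
endloop
endfacet
facet normal 0.741 0.000 -0.672
outer loop
vertex 4.855 -1.529 0.074
vertex 4.446 -0.8 -0.377
vertex 5.084 -0.778 0.327
endloop
endfacet
facet normal 0.141 -0.354 0.924
outer loop
vertex 4.855 -1.529 0.074
vertex 5.084 -0.778 0.327
vertex 3.394 -0.8 0.577
endloop
endfacet

endsolid


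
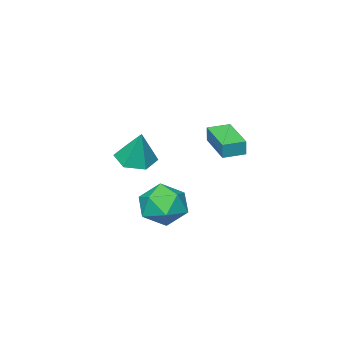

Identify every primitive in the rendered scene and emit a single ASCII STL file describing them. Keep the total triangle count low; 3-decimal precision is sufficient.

solid 
facet normal -0.901 0.430 0.060
outer loop
vertex -3.21 -0.164 0.314
vertex -2.37 1.633 0.053
vertex -3.301 -0.24 -0.507
endloop
endfacet
facet normal -0.420 -0.898 0.130
outer loop
vertex -2.31 -0.713 -0.573
vertex -3.21 -0.164 0.314
vertex -3.301 -0.24 -0.507
endloop
endfacet
facet normal -0.901 0.430 0.060
outer loop
vertex -3.301 -0.24 -0.507
vertex -2.37 1.633 0.053
vertex -2.461 1.556 -0.768
endloop
endfacet
facet normal -0.110 -0.092 -0.990
outer loop
vertex -2.461 1.556 -0.768
vertex -2.31 -0.713 -0.573
vertex -3.301 -0.24 -0.507
endloop
endfacet
facet normal 0.110 0.092 0.990
outer loop
vertex -3.21 -0.164 0.314
vertex -1.379 1.16 -0.013
vertex -2.37 1.633 0.053
endloop
endfacet
facet normal -0.419 -0.898 0.131
outer loop
vertex -2.219 -0.636 0.248
vertex -3.21 -0.164 0.314
vertex -2.31 -0.713 -0.573
endloop
endfacet
facet normal 0.110 0.092 0.990
outer loop
vertex -2.219 -0.636 0.248
vertex -1.379 1.16 -0.013
vertex -3.21 -0.164 0.314
endloop
endfacet
facet normal 0.420 0.898 -0.131
outer loop
vertex -2.37 1.633 0.053
vertex -1.379 1.16 -0.013
vertex -2.461 1.556 -0.768
endloop
endfacet
facet normal -0.110 -0.092 -0.990
outer loop
vertex -1.47 1.084 -0.834
vertex -2.31 -0.713 -0.573
vertex -2.461 1.556 -0.768
endloop
endfacet
facet normal 0.419 0.899 -0.130
outer loop
vertex -2.461 1.556 -0.768
vertex -1.379 1.16 -0.013
vertex -1.47 1.084 -0.834
endloop
endfacet
facet normal 0.901 -0.430 -0.060
outer loop
vertex -1.47 1.084 -0.834
vertex -2.219 -0.636 0.248
vertex -2.31 -0.713 -0.573
endloop
endfacet
facet normal 0.901 -0.430 -0.060
outer loop
vertex -1.379 1.16 -0.013
vertex -2.219 -0.636 0.248
vertex -1.47 1.084 -0.834
endloop
endfacet
facet normal -0.140 -0.356 -0.924
outer loop
vertex 1.527 -2.657 -0.945
vertex 0.811 -1.99 -1.094
vertex 1.749 -1.769 -1.321
endloop
endfacet
facet normal 0.934 -0.086 0.348
outer loop
vertex 1.527 -2.657 -0.945
vertex 1.749 -1.769 -1.321
vertex 1.069 -1.33 0.614
endloop
endfacet
facet normal -0.139 -0.357 -0.924
outer loop
vertex 1.749 -1.769 -1.321
vertex 0.811 -1.99 -1.094
vertex 1.033 -1.102 -1.471
endloop
endfacet
facet normal 0.672 0.737 0.069
outer loop
vertex 1.749 -1.769 -1.321
vertex 1.033 -1.102 -1.471
vertex 1.069 -1.33 0.614
endloop
endfacet
facet normal -0.139 -0.357 -0.924
outer loop
vertex 1.033 -1.102 -1.471
vertex 0.811 -1.99 -1.094
vertex 0.095 -1.323 -1.244
endloop
endfacet
facet normal -0.203 0.973 0.110
outer loop
vertex 1.033 -1.102 -1.471
vertex 0.095 -1.323 -1.244
vertex 1.069 -1.33 0.614
endloop
endfacet
facet normal -0.139 -0.357 -0.924
outer loop
vertex 0.095 -1.323 -1.244
vertex 0.811 -1.99 -1.094
vertex -0.127 -2.211 -0.868
endloop
endfacet
facet normal -0.816 0.386 0.429
outer loop
vertex 0.095 -1.323 -1.244
vertex -0.127 -2.211 -0.868
vertex 1.069 -1.33 0.614
endloop
endfacet
facet normal -0.139 -0.357 -0.924
outer loop
vertex -0.127 -2.211 -0.868
vertex 0.811 -1.99 -1.094
vertex 0.589 -2.878 -0.718
endloop
endfacet
facet normal -0.555 -0.437 0.708
outer loop
vertex -0.127 -2.211 -0.868
vertex 0.589 -2.878 -0.718
vertex 1.069 -1.33 0.614
endloop
endfacet
facet normal -0.140 -0.356 -0.924
outer loop
vertex 0.589 -2.878 -0.718
vertex 0.811 -1.99 -1.094
vertex 1.527 -2.657 -0.945
endloop
endfacet
facet normal 0.320 -0.673 0.667
outer loop
vertex 0.589 -2.878 -0.718
vertex 1.527 -2.657 -0.945
vertex 1.069 -1.33 0.614
endloop
endfacet
facet normal -0.482 0.208 0.851
outer loop
vertex 1.89 2.164 -1.486
vertex 2.718 1.572 -0.872
vertex 2.85 2.734 -1.081
endloop
endfacet
facet normal -0.585 0.724 0.367
outer loop
vertex 1.89 2.164 -1.486
vertex 2.85 2.734 -1.081
vertex 2.443 2.96 -2.174
endloop
endfacet
facet normal -0.879 0.427 -0.213
outer loop
vertex 1.89 2.164 -1.486
vertex 2.443 2.96 -2.174
vertex 2.059 1.937 -2.641
endloop
endfacet
facet normal -0.959 -0.271 -0.087
outer loop
vertex 1.89 2.164 -1.486
vertex 2.059 1.937 -2.641
vertex 2.228 1.08 -1.836
endloop
endfacet
facet normal -0.714 -0.407 0.570
outer loop
vertex 1.89 2.164 -1.486
vertex 2.228 1.08 -1.836
vertex 2.718 1.572 -0.872
endloop
endfacet
facet normal 0.054 0.982 0.183
outer loop
vertex 2.443 2.96 -2.174
vertex 2.85 2.734 -1.081
vertex 3.612 2.86 -1.984
endloop
endfacet
facet normal 0.218 0.149 0.964
outer loop
vertex 2.85 2.734 -1.081
vertex 2.718 1.572 -0.872
vertex 3.781 2.003 -1.179
endloop
endfacet
facet normal -0.155 -0.846 0.511
outer loop
vertex 2.718 1.572 -0.872
vertex 2.228 1.08 -1.836
vertex 3.397 0.98 -1.646
endloop
endfacet
facet normal -0.550 -0.627 -0.552
outer loop
vertex 2.228 1.08 -1.836
vertex 2.059 1.937 -2.641
vertex 2.99 1.206 -2.739
endloop
endfacet
facet normal -0.422 0.503 -0.755
outer loop
vertex 2.059 1.937 -2.641
vertex 2.443 2.96 -2.174
vertex 3.122 2.368 -2.948
endloop
endfacet
facet normal 0.959 0.271 0.087
outer loop
vertex 3.95 1.776 -2.334
vertex 3.612 2.86 -1.984
vertex 3.781 2.003 -1.179
endloop
endfacet
facet normal 0.879 -0.427 0.213
outer loop
vertex 3.95 1.776 -2.334
vertex 3.781 2.003 -1.179
vertex 3.397 0.98 -1.646
endloop
endfacet
facet normal 0.585 -0.724 -0.367
outer loop
vertex 3.95 1.776 -2.334
vertex 3.397 0.98 -1.646
vertex 2.99 1.206 -2.739
endloop
endfacet
facet normal 0.482 -0.208 -0.851
outer loop
vertex 3.95 1.776 -2.334
vertex 2.99 1.206 -2.739
vertex 3.122 2.368 -2.948
endloop
endfacet
facet normal 0.714 0.407 -0.570
outer loop
vertex 3.95 1.776 -2.334
vertex 3.122 2.368 -2.948
vertex 3.612 2.86 -1.984
endloop
endfacet
facet normal 0.550 0.627 0.552
outer loop
vertex 3.781 2.003 -1.179
vertex 3.612 2.86 -1.984
vertex 2.85 2.734 -1.081
endloop
endfacet
facet normal 0.422 -0.503 0.755
outer loop
vertex 3.397 0.98 -1.646
vertex 3.781 2.003 -1.179
vertex 2.718 1.572 -0.872
endloop
endfacet
facet normal -0.054 -0.982 -0.183
outer loop
vertex 2.99 1.206 -2.739
vertex 3.397 0.98 -1.646
vertex 2.228 1.08 -1.836
endloop
endfacet
facet normal -0.218 -0.149 -0.964
outer loop
vertex 3.122 2.368 -2.948
vertex 2.99 1.206 -2.739
vertex 2.059 1.937 -2.641
endloop
endfacet
facet normal 0.155 0.846 -0.511
outer loop
vertex 3.612 2.86 -1.984
vertex 3.122 2.368 -2.948
vertex 2.443 2.96 -2.174
endloop
endfacet

endsolid


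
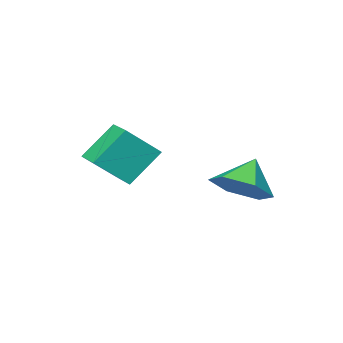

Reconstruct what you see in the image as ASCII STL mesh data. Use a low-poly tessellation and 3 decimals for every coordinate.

solid 
facet normal -0.657 0.146 0.739
outer loop
vertex -1.246 -2.172 4.753
vertex -0.91 -1.086 4.837
vertex -2.335 -1.753 3.702
endloop
endfacet
facet normal -0.295 -0.953 -0.074
outer loop
vertex -1.25 -1.994 2.483
vertex -1.246 -2.172 4.753
vertex -2.335 -1.753 3.702
endloop
endfacet
facet normal -0.657 0.146 0.739
outer loop
vertex -2.335 -1.753 3.702
vertex -0.91 -1.086 4.837
vertex -1.998 -0.667 3.787
endloop
endfacet
facet normal -0.693 0.267 -0.670
outer loop
vertex -1.998 -0.667 3.787
vertex -1.25 -1.994 2.483
vertex -2.335 -1.753 3.702
endloop
endfacet
facet normal 0.693 -0.266 0.670
outer loop
vertex -1.246 -2.172 4.753
vertex 0.175 -1.327 3.618
vertex -0.91 -1.086 4.837
endloop
endfacet
facet normal -0.295 -0.953 -0.074
outer loop
vertex -0.162 -2.413 3.533
vertex -1.246 -2.172 4.753
vertex -1.25 -1.994 2.483
endloop
endfacet
facet normal 0.693 -0.268 0.669
outer loop
vertex -0.162 -2.413 3.533
vertex 0.175 -1.327 3.618
vertex -1.246 -2.172 4.753
endloop
endfacet
facet normal 0.295 0.953 0.074
outer loop
vertex -0.91 -1.086 4.837
vertex 0.175 -1.327 3.618
vertex -1.998 -0.667 3.787
endloop
endfacet
facet normal -0.694 0.266 -0.669
outer loop
vertex -0.914 -0.908 2.567
vertex -1.25 -1.994 2.483
vertex -1.998 -0.667 3.787
endloop
endfacet
facet normal 0.295 0.953 0.074
outer loop
vertex -1.998 -0.667 3.787
vertex 0.175 -1.327 3.618
vertex -0.914 -0.908 2.567
endloop
endfacet
facet normal 0.657 -0.146 -0.739
outer loop
vertex -0.914 -0.908 2.567
vertex -0.162 -2.413 3.533
vertex -1.25 -1.994 2.483
endloop
endfacet
facet normal 0.657 -0.146 -0.739
outer loop
vertex 0.175 -1.327 3.618
vertex -0.162 -2.413 3.533
vertex -0.914 -0.908 2.567
endloop
endfacet
facet normal 0.627 0.196 -0.754
outer loop
vertex -2.539 0.95 2.927
vertex -3.113 1.83 2.678
vertex -2.293 1.9 3.378
endloop
endfacet
facet normal 0.249 -0.467 0.848
outer loop
vertex -2.539 0.95 2.927
vertex -2.293 1.9 3.378
vertex -3.947 1.57 3.682
endloop
endfacet
facet normal 0.627 0.196 -0.754
outer loop
vertex -2.293 1.9 3.378
vertex -3.113 1.83 2.678
vertex -2.867 2.78 3.129
endloop
endfacet
facet normal 0.106 0.334 0.937
outer loop
vertex -2.293 1.9 3.378
vertex -2.867 2.78 3.129
vertex -3.947 1.57 3.682
endloop
endfacet
facet normal 0.627 0.196 -0.754
outer loop
vertex -2.867 2.78 3.129
vertex -3.113 1.83 2.678
vertex -3.687 2.711 2.43
endloop
endfacet
facet normal -0.503 0.688 0.523
outer loop
vertex -2.867 2.78 3.129
vertex -3.687 2.711 2.43
vertex -3.947 1.57 3.682
endloop
endfacet
facet normal 0.627 0.196 -0.754
outer loop
vertex -3.687 2.711 2.43
vertex -3.113 1.83 2.678
vertex -3.933 1.761 1.979
endloop
endfacet
facet normal -0.970 0.242 0.019
outer loop
vertex -3.687 2.711 2.43
vertex -3.933 1.761 1.979
vertex -3.947 1.57 3.682
endloop
endfacet
facet normal 0.627 0.196 -0.754
outer loop
vertex -3.933 1.761 1.979
vertex -3.113 1.83 2.678
vertex -3.359 0.88 2.227
endloop
endfacet
facet normal -0.827 -0.558 -0.069
outer loop
vertex -3.933 1.761 1.979
vertex -3.359 0.88 2.227
vertex -3.947 1.57 3.682
endloop
endfacet
facet normal 0.627 0.196 -0.754
outer loop
vertex -3.359 0.88 2.227
vertex -3.113 1.83 2.678
vertex -2.539 0.95 2.927
endloop
endfacet
facet normal -0.217 -0.913 0.345
outer loop
vertex -3.359 0.88 2.227
vertex -2.539 0.95 2.927
vertex -3.947 1.57 3.682
endloop
endfacet

endsolid


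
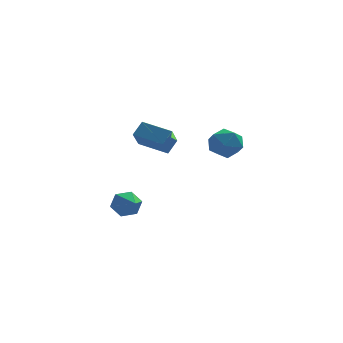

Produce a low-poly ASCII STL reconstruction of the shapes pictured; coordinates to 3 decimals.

solid 
facet normal -0.327 0.895 0.303
outer loop
vertex 2.682 1.102 1.595
vertex 1.821 0.706 1.835
vertex 2.542 0.746 2.494
endloop
endfacet
facet normal 0.379 0.838 0.391
outer loop
vertex 2.682 1.102 1.595
vertex 2.542 0.746 2.494
vertex 3.386 0.581 2.029
endloop
endfacet
facet normal 0.670 0.701 -0.245
outer loop
vertex 2.682 1.102 1.595
vertex 3.386 0.581 2.029
vertex 3.187 0.44 1.082
endloop
endfacet
facet normal 0.144 0.672 -0.726
outer loop
vertex 2.682 1.102 1.595
vertex 3.187 0.44 1.082
vertex 2.219 0.517 0.962
endloop
endfacet
facet normal -0.472 0.792 -0.387
outer loop
vertex 2.682 1.102 1.595
vertex 2.219 0.517 0.962
vertex 1.821 0.706 1.835
endloop
endfacet
facet normal 0.505 0.280 0.817
outer loop
vertex 3.386 0.581 2.029
vertex 2.542 0.746 2.494
vertex 2.961 -0.137 2.538
endloop
endfacet
facet normal -0.638 0.371 0.675
outer loop
vertex 2.542 0.746 2.494
vertex 1.821 0.706 1.835
vertex 1.993 -0.06 2.418
endloop
endfacet
facet normal -0.873 0.203 -0.442
outer loop
vertex 1.821 0.706 1.835
vertex 2.219 0.517 0.962
vertex 1.794 -0.201 1.471
endloop
endfacet
facet normal 0.124 0.009 -0.992
outer loop
vertex 2.219 0.517 0.962
vertex 3.187 0.44 1.082
vertex 2.638 -0.366 1.006
endloop
endfacet
facet normal 0.975 0.057 -0.213
outer loop
vertex 3.187 0.44 1.082
vertex 3.386 0.581 2.029
vertex 3.359 -0.326 1.665
endloop
endfacet
facet normal -0.144 -0.672 0.726
outer loop
vertex 2.498 -0.722 1.905
vertex 2.961 -0.137 2.538
vertex 1.993 -0.06 2.418
endloop
endfacet
facet normal -0.670 -0.701 0.245
outer loop
vertex 2.498 -0.722 1.905
vertex 1.993 -0.06 2.418
vertex 1.794 -0.201 1.471
endloop
endfacet
facet normal -0.379 -0.838 -0.391
outer loop
vertex 2.498 -0.722 1.905
vertex 1.794 -0.201 1.471
vertex 2.638 -0.366 1.006
endloop
endfacet
facet normal 0.327 -0.895 -0.303
outer loop
vertex 2.498 -0.722 1.905
vertex 2.638 -0.366 1.006
vertex 3.359 -0.326 1.665
endloop
endfacet
facet normal 0.472 -0.792 0.387
outer loop
vertex 2.498 -0.722 1.905
vertex 3.359 -0.326 1.665
vertex 2.961 -0.137 2.538
endloop
endfacet
facet normal -0.124 -0.009 0.992
outer loop
vertex 1.993 -0.06 2.418
vertex 2.961 -0.137 2.538
vertex 2.542 0.746 2.494
endloop
endfacet
facet normal -0.975 -0.057 0.213
outer loop
vertex 1.794 -0.201 1.471
vertex 1.993 -0.06 2.418
vertex 1.821 0.706 1.835
endloop
endfacet
facet normal -0.505 -0.280 -0.817
outer loop
vertex 2.638 -0.366 1.006
vertex 1.794 -0.201 1.471
vertex 2.219 0.517 0.962
endloop
endfacet
facet normal 0.638 -0.371 -0.675
outer loop
vertex 3.359 -0.326 1.665
vertex 2.638 -0.366 1.006
vertex 3.187 0.44 1.082
endloop
endfacet
facet normal 0.873 -0.203 0.442
outer loop
vertex 2.961 -0.137 2.538
vertex 3.359 -0.326 1.665
vertex 3.386 0.581 2.029
endloop
endfacet
facet normal -0.847 0.480 0.227
outer loop
vertex -1.203 2.995 2.226
vertex -0.91 3.967 1.263
vertex -1.667 2.486 1.572
endloop
endfacet
facet normal -0.209 -0.694 0.689
outer loop
vertex -0.27 1.693 1.197
vertex -1.203 2.995 2.226
vertex -1.667 2.486 1.572
endloop
endfacet
facet normal -0.847 0.480 0.227
outer loop
vertex -1.667 2.486 1.572
vertex -0.91 3.967 1.263
vertex -1.374 3.458 0.608
endloop
endfacet
facet normal -0.489 -0.536 -0.689
outer loop
vertex -1.374 3.458 0.608
vertex -0.27 1.693 1.197
vertex -1.667 2.486 1.572
endloop
endfacet
facet normal 0.489 0.535 0.689
outer loop
vertex -1.203 2.995 2.226
vertex 0.487 3.174 0.888
vertex -0.91 3.967 1.263
endloop
endfacet
facet normal -0.210 -0.694 0.688
outer loop
vertex 0.194 2.202 1.852
vertex -1.203 2.995 2.226
vertex -0.27 1.693 1.197
endloop
endfacet
facet normal 0.489 0.536 0.689
outer loop
vertex 0.194 2.202 1.852
vertex 0.487 3.174 0.888
vertex -1.203 2.995 2.226
endloop
endfacet
facet normal 0.210 0.695 -0.688
outer loop
vertex -0.91 3.967 1.263
vertex 0.487 3.174 0.888
vertex -1.374 3.458 0.608
endloop
endfacet
facet normal -0.488 -0.535 -0.689
outer loop
vertex 0.023 2.665 0.234
vertex -0.27 1.693 1.197
vertex -1.374 3.458 0.608
endloop
endfacet
facet normal 0.210 0.694 -0.689
outer loop
vertex -1.374 3.458 0.608
vertex 0.487 3.174 0.888
vertex 0.023 2.665 0.234
endloop
endfacet
facet normal 0.847 -0.480 -0.227
outer loop
vertex 0.023 2.665 0.234
vertex 0.194 2.202 1.852
vertex -0.27 1.693 1.197
endloop
endfacet
facet normal 0.847 -0.481 -0.227
outer loop
vertex 0.487 3.174 0.888
vertex 0.194 2.202 1.852
vertex 0.023 2.665 0.234
endloop
endfacet
facet normal -0.172 0.908 -0.382
outer loop
vertex -1.859 -1.533 -0.607
vertex -2.109 -1.851 -1.25
vertex -2.595 -1.705 -0.684
endloop
endfacet
facet normal -0.122 0.077 0.990
outer loop
vertex -1.859 -1.533 -0.607
vertex -2.595 -1.705 -0.684
vertex -1.731 -3.849 -0.41
endloop
endfacet
facet normal -0.172 0.908 -0.382
outer loop
vertex -2.595 -1.705 -0.684
vertex -2.109 -1.851 -1.25
vertex -2.846 -2.023 -1.327
endloop
endfacet
facet normal -0.840 -0.279 0.466
outer loop
vertex -2.595 -1.705 -0.684
vertex -2.846 -2.023 -1.327
vertex -1.731 -3.849 -0.41
endloop
endfacet
facet normal -0.172 0.908 -0.382
outer loop
vertex -2.846 -2.023 -1.327
vertex -2.109 -1.851 -1.25
vertex -2.36 -2.169 -1.893
endloop
endfacet
facet normal -0.669 -0.617 -0.415
outer loop
vertex -2.846 -2.023 -1.327
vertex -2.36 -2.169 -1.893
vertex -1.731 -3.849 -0.41
endloop
endfacet
facet normal -0.172 0.908 -0.382
outer loop
vertex -2.36 -2.169 -1.893
vertex -2.109 -1.851 -1.25
vertex -1.624 -1.997 -1.816
endloop
endfacet
facet normal 0.220 -0.598 -0.771
outer loop
vertex -2.36 -2.169 -1.893
vertex -1.624 -1.997 -1.816
vertex -1.731 -3.849 -0.41
endloop
endfacet
facet normal -0.172 0.908 -0.382
outer loop
vertex -1.624 -1.997 -1.816
vertex -2.109 -1.851 -1.25
vertex -1.373 -1.679 -1.173
endloop
endfacet
facet normal 0.938 -0.242 -0.247
outer loop
vertex -1.624 -1.997 -1.816
vertex -1.373 -1.679 -1.173
vertex -1.731 -3.849 -0.41
endloop
endfacet
facet normal -0.172 0.908 -0.382
outer loop
vertex -1.373 -1.679 -1.173
vertex -2.109 -1.851 -1.25
vertex -1.859 -1.533 -0.607
endloop
endfacet
facet normal 0.767 0.096 0.634
outer loop
vertex -1.373 -1.679 -1.173
vertex -1.859 -1.533 -0.607
vertex -1.731 -3.849 -0.41
endloop
endfacet

endsolid


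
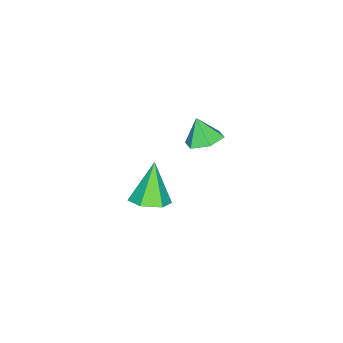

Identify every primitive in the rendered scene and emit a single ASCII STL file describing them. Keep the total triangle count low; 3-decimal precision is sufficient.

solid 
facet normal 0.157 0.425 -0.891
outer loop
vertex -1.494 0.422 2.744
vertex -2.014 -0.086 2.41
vertex -2.27 0.615 2.699
endloop
endfacet
facet normal 0.078 0.511 0.856
outer loop
vertex -1.494 0.422 2.744
vertex -2.27 0.615 2.699
vertex -2.186 -0.554 3.39
endloop
endfacet
facet normal 0.157 0.425 -0.892
outer loop
vertex -2.27 0.615 2.699
vertex -2.014 -0.086 2.41
vertex -2.789 0.106 2.365
endloop
endfacet
facet normal -0.714 0.318 0.624
outer loop
vertex -2.27 0.615 2.699
vertex -2.789 0.106 2.365
vertex -2.186 -0.554 3.39
endloop
endfacet
facet normal 0.157 0.425 -0.892
outer loop
vertex -2.789 0.106 2.365
vertex -2.014 -0.086 2.41
vertex -2.533 -0.595 2.076
endloop
endfacet
facet normal -0.874 -0.420 0.244
outer loop
vertex -2.789 0.106 2.365
vertex -2.533 -0.595 2.076
vertex -2.186 -0.554 3.39
endloop
endfacet
facet normal 0.157 0.425 -0.891
outer loop
vertex -2.533 -0.595 2.076
vertex -2.014 -0.086 2.41
vertex -1.757 -0.787 2.121
endloop
endfacet
facet normal -0.244 -0.965 0.095
outer loop
vertex -2.533 -0.595 2.076
vertex -1.757 -0.787 2.121
vertex -2.186 -0.554 3.39
endloop
endfacet
facet normal 0.157 0.425 -0.891
outer loop
vertex -1.757 -0.787 2.121
vertex -2.014 -0.086 2.41
vertex -1.238 -0.278 2.455
endloop
endfacet
facet normal 0.546 -0.771 0.326
outer loop
vertex -1.757 -0.787 2.121
vertex -1.238 -0.278 2.455
vertex -2.186 -0.554 3.39
endloop
endfacet
facet normal 0.157 0.425 -0.891
outer loop
vertex -1.238 -0.278 2.455
vertex -2.014 -0.086 2.41
vertex -1.494 0.422 2.744
endloop
endfacet
facet normal 0.707 -0.033 0.707
outer loop
vertex -1.238 -0.278 2.455
vertex -1.494 0.422 2.744
vertex -2.186 -0.554 3.39
endloop
endfacet
facet normal 0.491 0.158 -0.857
outer loop
vertex -1.304 -3.117 -2.514
vertex -1.753 -2.37 -2.634
vertex -0.991 -2.359 -2.195
endloop
endfacet
facet normal 0.555 -0.507 0.659
outer loop
vertex -1.304 -3.117 -2.514
vertex -0.991 -2.359 -2.195
vertex -2.687 -2.67 -1.006
endloop
endfacet
facet normal 0.491 0.158 -0.857
outer loop
vertex -0.991 -2.359 -2.195
vertex -1.753 -2.37 -2.634
vertex -1.441 -1.612 -2.315
endloop
endfacet
facet normal 0.472 0.410 0.781
outer loop
vertex -0.991 -2.359 -2.195
vertex -1.441 -1.612 -2.315
vertex -2.687 -2.67 -1.006
endloop
endfacet
facet normal 0.491 0.158 -0.857
outer loop
vertex -1.441 -1.612 -2.315
vertex -1.753 -2.37 -2.634
vertex -2.203 -1.623 -2.754
endloop
endfacet
facet normal -0.266 0.858 0.440
outer loop
vertex -1.441 -1.612 -2.315
vertex -2.203 -1.623 -2.754
vertex -2.687 -2.67 -1.006
endloop
endfacet
facet normal 0.491 0.158 -0.857
outer loop
vertex -2.203 -1.623 -2.754
vertex -1.753 -2.37 -2.634
vertex -2.516 -2.381 -3.073
endloop
endfacet
facet normal -0.921 0.389 -0.022
outer loop
vertex -2.203 -1.623 -2.754
vertex -2.516 -2.381 -3.073
vertex -2.687 -2.67 -1.006
endloop
endfacet
facet normal 0.491 0.158 -0.857
outer loop
vertex -2.516 -2.381 -3.073
vertex -1.753 -2.37 -2.634
vertex -2.066 -3.128 -2.953
endloop
endfacet
facet normal -0.837 -0.527 -0.143
outer loop
vertex -2.516 -2.381 -3.073
vertex -2.066 -3.128 -2.953
vertex -2.687 -2.67 -1.006
endloop
endfacet
facet normal 0.491 0.158 -0.857
outer loop
vertex -2.066 -3.128 -2.953
vertex -1.753 -2.37 -2.634
vertex -1.304 -3.117 -2.514
endloop
endfacet
facet normal -0.100 -0.975 0.198
outer loop
vertex -2.066 -3.128 -2.953
vertex -1.304 -3.117 -2.514
vertex -2.687 -2.67 -1.006
endloop
endfacet

endsolid


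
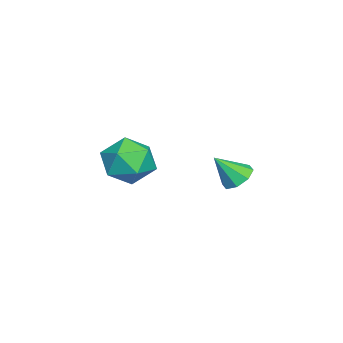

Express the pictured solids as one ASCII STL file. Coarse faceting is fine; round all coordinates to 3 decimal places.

solid 
facet normal -0.246 0.588 -0.770
outer loop
vertex 1.63 3.07 -0.727
vertex 1.156 3.384 -0.336
vertex 1.825 3.488 -0.47
endloop
endfacet
facet normal 0.915 -0.402 -0.040
outer loop
vertex 1.63 3.07 -0.727
vertex 1.825 3.488 -0.47
vertex 1.484 2.596 0.696
endloop
endfacet
facet normal -0.246 0.589 -0.770
outer loop
vertex 1.825 3.488 -0.47
vertex 1.156 3.384 -0.336
vertex 1.628 3.845 -0.134
endloop
endfacet
facet normal 0.913 0.147 0.380
outer loop
vertex 1.825 3.488 -0.47
vertex 1.628 3.845 -0.134
vertex 1.484 2.596 0.696
endloop
endfacet
facet normal -0.244 0.588 -0.771
outer loop
vertex 1.628 3.845 -0.134
vertex 1.156 3.384 -0.336
vertex 1.155 3.933 0.083
endloop
endfacet
facet normal 0.439 0.461 0.771
outer loop
vertex 1.628 3.845 -0.134
vertex 1.155 3.933 0.083
vertex 1.484 2.596 0.696
endloop
endfacet
facet normal -0.245 0.588 -0.771
outer loop
vertex 1.155 3.933 0.083
vertex 1.156 3.384 -0.336
vertex 0.682 3.699 0.055
endloop
endfacet
facet normal -0.231 0.358 0.905
outer loop
vertex 1.155 3.933 0.083
vertex 0.682 3.699 0.055
vertex 1.484 2.596 0.696
endloop
endfacet
facet normal -0.244 0.589 -0.770
outer loop
vertex 0.682 3.699 0.055
vertex 1.156 3.384 -0.336
vertex 0.487 3.281 -0.203
endloop
endfacet
facet normal -0.705 -0.104 0.702
outer loop
vertex 0.682 3.699 0.055
vertex 0.487 3.281 -0.203
vertex 1.484 2.596 0.696
endloop
endfacet
facet normal -0.244 0.589 -0.771
outer loop
vertex 0.487 3.281 -0.203
vertex 1.156 3.384 -0.336
vertex 0.684 2.924 -0.538
endloop
endfacet
facet normal -0.703 -0.653 0.282
outer loop
vertex 0.487 3.281 -0.203
vertex 0.684 2.924 -0.538
vertex 1.484 2.596 0.696
endloop
endfacet
facet normal -0.244 0.589 -0.771
outer loop
vertex 0.684 2.924 -0.538
vertex 1.156 3.384 -0.336
vertex 1.157 2.836 -0.755
endloop
endfacet
facet normal -0.230 -0.967 -0.108
outer loop
vertex 0.684 2.924 -0.538
vertex 1.157 2.836 -0.755
vertex 1.484 2.596 0.696
endloop
endfacet
facet normal -0.246 0.589 -0.770
outer loop
vertex 1.157 2.836 -0.755
vertex 1.156 3.384 -0.336
vertex 1.63 3.07 -0.727
endloop
endfacet
facet normal 0.442 -0.864 -0.242
outer loop
vertex 1.157 2.836 -0.755
vertex 1.63 3.07 -0.727
vertex 1.484 2.596 0.696
endloop
endfacet
facet normal -0.993 0.075 -0.091
outer loop
vertex -1.448 -0.809 -1.65
vertex -1.584 -1.577 -0.796
vertex -1.521 -0.448 -0.553
endloop
endfacet
facet normal -0.674 0.687 -0.271
outer loop
vertex -1.448 -0.809 -1.65
vertex -1.521 -0.448 -0.553
vertex -0.748 0.029 -1.268
endloop
endfacet
facet normal -0.220 0.551 -0.805
outer loop
vertex -1.448 -0.809 -1.65
vertex -0.748 0.029 -1.268
vertex -0.332 -0.805 -1.953
endloop
endfacet
facet normal -0.259 -0.146 -0.955
outer loop
vertex -1.448 -0.809 -1.65
vertex -0.332 -0.805 -1.953
vertex -0.849 -1.798 -1.661
endloop
endfacet
facet normal -0.737 -0.440 -0.513
outer loop
vertex -1.448 -0.809 -1.65
vertex -0.849 -1.798 -1.661
vertex -1.584 -1.577 -0.796
endloop
endfacet
facet normal -0.294 0.911 0.290
outer loop
vertex -0.748 0.029 -1.268
vertex -1.521 -0.448 -0.553
vertex -0.451 -0.222 -0.179
endloop
endfacet
facet normal -0.810 -0.080 0.581
outer loop
vertex -1.521 -0.448 -0.553
vertex -1.584 -1.577 -0.796
vertex -0.968 -1.215 0.113
endloop
endfacet
facet normal -0.395 -0.913 -0.103
outer loop
vertex -1.584 -1.577 -0.796
vertex -0.849 -1.798 -1.661
vertex -0.552 -2.049 -0.572
endloop
endfacet
facet normal 0.378 -0.437 -0.817
outer loop
vertex -0.849 -1.798 -1.661
vertex -0.332 -0.805 -1.953
vertex 0.221 -1.572 -1.287
endloop
endfacet
facet normal 0.440 0.691 -0.574
outer loop
vertex -0.332 -0.805 -1.953
vertex -0.748 0.029 -1.268
vertex 0.284 -0.443 -1.044
endloop
endfacet
facet normal 0.259 0.146 0.955
outer loop
vertex 0.148 -1.211 -0.19
vertex -0.451 -0.222 -0.179
vertex -0.968 -1.215 0.113
endloop
endfacet
facet normal 0.220 -0.551 0.805
outer loop
vertex 0.148 -1.211 -0.19
vertex -0.968 -1.215 0.113
vertex -0.552 -2.049 -0.572
endloop
endfacet
facet normal 0.674 -0.687 0.271
outer loop
vertex 0.148 -1.211 -0.19
vertex -0.552 -2.049 -0.572
vertex 0.221 -1.572 -1.287
endloop
endfacet
facet normal 0.993 -0.075 0.091
outer loop
vertex 0.148 -1.211 -0.19
vertex 0.221 -1.572 -1.287
vertex 0.284 -0.443 -1.044
endloop
endfacet
facet normal 0.737 0.440 0.513
outer loop
vertex 0.148 -1.211 -0.19
vertex 0.284 -0.443 -1.044
vertex -0.451 -0.222 -0.179
endloop
endfacet
facet normal -0.378 0.437 0.817
outer loop
vertex -0.968 -1.215 0.113
vertex -0.451 -0.222 -0.179
vertex -1.521 -0.448 -0.553
endloop
endfacet
facet normal -0.440 -0.691 0.574
outer loop
vertex -0.552 -2.049 -0.572
vertex -0.968 -1.215 0.113
vertex -1.584 -1.577 -0.796
endloop
endfacet
facet normal 0.294 -0.911 -0.290
outer loop
vertex 0.221 -1.572 -1.287
vertex -0.552 -2.049 -0.572
vertex -0.849 -1.798 -1.661
endloop
endfacet
facet normal 0.810 0.080 -0.581
outer loop
vertex 0.284 -0.443 -1.044
vertex 0.221 -1.572 -1.287
vertex -0.332 -0.805 -1.953
endloop
endfacet
facet normal 0.395 0.913 0.103
outer loop
vertex -0.451 -0.222 -0.179
vertex 0.284 -0.443 -1.044
vertex -0.748 0.029 -1.268
endloop
endfacet

endsolid


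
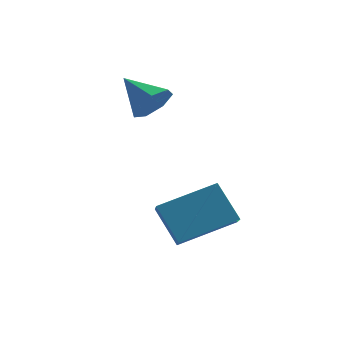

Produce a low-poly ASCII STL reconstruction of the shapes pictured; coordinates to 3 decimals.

solid 
facet normal 0.761 -0.404 -0.507
outer loop
vertex 0.297 3.37 -0.101
vertex -0.205 2.728 -0.343
vertex -0.07 3.472 -0.733
endloop
endfacet
facet normal 0.045 0.990 0.134
outer loop
vertex 0.297 3.37 -0.101
vertex -0.07 3.472 -0.733
vertex -1.415 3.372 0.463
endloop
endfacet
facet normal 0.761 -0.404 -0.508
outer loop
vertex -0.07 3.472 -0.733
vertex -0.205 2.728 -0.343
vertex -0.539 3.014 -1.071
endloop
endfacet
facet normal -0.447 0.780 -0.437
outer loop
vertex -0.07 3.472 -0.733
vertex -0.539 3.014 -1.071
vertex -1.415 3.372 0.463
endloop
endfacet
facet normal 0.761 -0.404 -0.508
outer loop
vertex -0.539 3.014 -1.071
vertex -0.205 2.728 -0.343
vertex -0.757 2.341 -0.862
endloop
endfacet
facet normal -0.851 0.116 -0.513
outer loop
vertex -0.539 3.014 -1.071
vertex -0.757 2.341 -0.862
vertex -1.415 3.372 0.463
endloop
endfacet
facet normal 0.761 -0.404 -0.508
outer loop
vertex -0.757 2.341 -0.862
vertex -0.205 2.728 -0.343
vertex -0.559 1.96 -0.262
endloop
endfacet
facet normal -0.863 -0.505 -0.036
outer loop
vertex -0.757 2.341 -0.862
vertex -0.559 1.96 -0.262
vertex -1.415 3.372 0.463
endloop
endfacet
facet normal 0.761 -0.404 -0.507
outer loop
vertex -0.559 1.96 -0.262
vertex -0.205 2.728 -0.343
vertex -0.095 2.157 0.277
endloop
endfacet
facet normal -0.475 -0.612 0.632
outer loop
vertex -0.559 1.96 -0.262
vertex -0.095 2.157 0.277
vertex -1.415 3.372 0.463
endloop
endfacet
facet normal 0.761 -0.404 -0.507
outer loop
vertex -0.095 2.157 0.277
vertex -0.205 2.728 -0.343
vertex 0.286 2.785 0.348
endloop
endfacet
facet normal 0.023 -0.126 0.992
outer loop
vertex -0.095 2.157 0.277
vertex 0.286 2.785 0.348
vertex -1.415 3.372 0.463
endloop
endfacet
facet normal 0.761 -0.404 -0.508
outer loop
vertex 0.286 2.785 0.348
vertex -0.205 2.728 -0.343
vertex 0.297 3.37 -0.101
endloop
endfacet
facet normal 0.254 0.586 0.770
outer loop
vertex 0.286 2.785 0.348
vertex 0.297 3.37 -0.101
vertex -1.415 3.372 0.463
endloop
endfacet
facet normal -0.544 0.341 0.766
outer loop
vertex 2.725 -0.253 -2.257
vertex 2.386 0.796 -2.965
vertex 1.017 -1.306 -3.001
endloop
endfacet
facet normal 0.258 -0.801 0.540
outer loop
vertex 1.894 -1.856 -4.235
vertex 2.725 -0.253 -2.257
vertex 1.017 -1.306 -3.001
endloop
endfacet
facet normal -0.545 0.342 0.766
outer loop
vertex 1.017 -1.306 -3.001
vertex 2.386 0.796 -2.965
vertex 0.679 -0.257 -3.709
endloop
endfacet
facet normal -0.798 -0.492 -0.348
outer loop
vertex 0.679 -0.257 -3.709
vertex 1.894 -1.856 -4.235
vertex 1.017 -1.306 -3.001
endloop
endfacet
facet normal 0.798 0.492 0.348
outer loop
vertex 2.725 -0.253 -2.257
vertex 3.263 0.246 -4.199
vertex 2.386 0.796 -2.965
endloop
endfacet
facet normal 0.258 -0.801 0.540
outer loop
vertex 3.601 -0.803 -3.491
vertex 2.725 -0.253 -2.257
vertex 1.894 -1.856 -4.235
endloop
endfacet
facet normal 0.798 0.492 0.348
outer loop
vertex 3.601 -0.803 -3.491
vertex 3.263 0.246 -4.199
vertex 2.725 -0.253 -2.257
endloop
endfacet
facet normal -0.258 0.801 -0.540
outer loop
vertex 2.386 0.796 -2.965
vertex 3.263 0.246 -4.199
vertex 0.679 -0.257 -3.709
endloop
endfacet
facet normal -0.798 -0.492 -0.347
outer loop
vertex 1.555 -0.807 -4.943
vertex 1.894 -1.856 -4.235
vertex 0.679 -0.257 -3.709
endloop
endfacet
facet normal -0.258 0.801 -0.540
outer loop
vertex 0.679 -0.257 -3.709
vertex 3.263 0.246 -4.199
vertex 1.555 -0.807 -4.943
endloop
endfacet
facet normal 0.544 -0.341 -0.766
outer loop
vertex 1.555 -0.807 -4.943
vertex 3.601 -0.803 -3.491
vertex 1.894 -1.856 -4.235
endloop
endfacet
facet normal 0.544 -0.342 -0.766
outer loop
vertex 3.263 0.246 -4.199
vertex 3.601 -0.803 -3.491
vertex 1.555 -0.807 -4.943
endloop
endfacet

endsolid


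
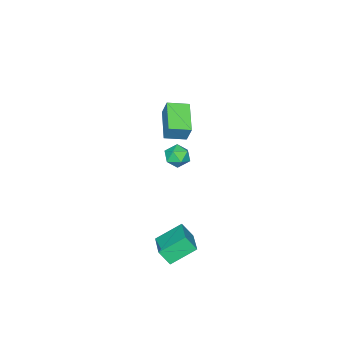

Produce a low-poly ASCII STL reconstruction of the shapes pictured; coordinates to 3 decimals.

solid 
facet normal -0.679 0.505 0.532
outer loop
vertex 1.666 1.838 -3.137
vertex 2.946 3.079 -2.682
vertex 1.413 2.419 -4.011
endloop
endfacet
facet normal -0.696 -0.675 -0.247
outer loop
vertex 2.594 1.541 -4.938
vertex 1.666 1.838 -3.137
vertex 1.413 2.419 -4.011
endloop
endfacet
facet normal -0.679 0.504 0.533
outer loop
vertex 1.413 2.419 -4.011
vertex 2.946 3.079 -2.682
vertex 2.692 3.661 -3.556
endloop
endfacet
facet normal -0.235 0.538 -0.809
outer loop
vertex 2.692 3.661 -3.556
vertex 2.594 1.541 -4.938
vertex 1.413 2.419 -4.011
endloop
endfacet
facet normal 0.235 -0.539 0.809
outer loop
vertex 1.666 1.838 -3.137
vertex 4.127 2.201 -3.609
vertex 2.946 3.079 -2.682
endloop
endfacet
facet normal -0.696 -0.675 -0.247
outer loop
vertex 2.848 0.959 -4.064
vertex 1.666 1.838 -3.137
vertex 2.594 1.541 -4.938
endloop
endfacet
facet normal 0.235 -0.538 0.810
outer loop
vertex 2.848 0.959 -4.064
vertex 4.127 2.201 -3.609
vertex 1.666 1.838 -3.137
endloop
endfacet
facet normal 0.696 0.675 0.247
outer loop
vertex 2.946 3.079 -2.682
vertex 4.127 2.201 -3.609
vertex 2.692 3.661 -3.556
endloop
endfacet
facet normal -0.234 0.538 -0.809
outer loop
vertex 3.874 2.782 -4.483
vertex 2.594 1.541 -4.938
vertex 2.692 3.661 -3.556
endloop
endfacet
facet normal 0.696 0.675 0.247
outer loop
vertex 2.692 3.661 -3.556
vertex 4.127 2.201 -3.609
vertex 3.874 2.782 -4.483
endloop
endfacet
facet normal 0.679 -0.505 -0.533
outer loop
vertex 3.874 2.782 -4.483
vertex 2.848 0.959 -4.064
vertex 2.594 1.541 -4.938
endloop
endfacet
facet normal 0.680 -0.505 -0.532
outer loop
vertex 4.127 2.201 -3.609
vertex 2.848 0.959 -4.064
vertex 3.874 2.782 -4.483
endloop
endfacet
facet normal -0.703 0.208 0.680
outer loop
vertex 1.304 1.941 2.857
vertex 1.715 1.563 3.398
vertex 1.83 2.324 3.284
endloop
endfacet
facet normal -0.671 0.719 0.181
outer loop
vertex 1.304 1.941 2.857
vertex 1.83 2.324 3.284
vertex 1.773 2.463 2.52
endloop
endfacet
facet normal -0.789 0.416 -0.453
outer loop
vertex 1.304 1.941 2.857
vertex 1.773 2.463 2.52
vertex 1.622 1.789 2.163
endloop
endfacet
facet normal -0.894 -0.282 -0.348
outer loop
vertex 1.304 1.941 2.857
vertex 1.622 1.789 2.163
vertex 1.586 1.232 2.706
endloop
endfacet
facet normal -0.841 -0.410 0.353
outer loop
vertex 1.304 1.941 2.857
vertex 1.586 1.232 2.706
vertex 1.715 1.563 3.398
endloop
endfacet
facet normal -0.008 0.984 0.180
outer loop
vertex 1.773 2.463 2.52
vertex 1.83 2.324 3.284
vertex 2.474 2.408 2.854
endloop
endfacet
facet normal -0.061 0.157 0.986
outer loop
vertex 1.83 2.324 3.284
vertex 1.715 1.563 3.398
vertex 2.438 1.851 3.397
endloop
endfacet
facet normal -0.284 -0.843 0.456
outer loop
vertex 1.715 1.563 3.398
vertex 1.586 1.232 2.706
vertex 2.287 1.177 3.04
endloop
endfacet
facet normal -0.369 -0.636 -0.677
outer loop
vertex 1.586 1.232 2.706
vertex 1.622 1.789 2.163
vertex 2.23 1.316 2.276
endloop
endfacet
facet normal -0.198 0.493 -0.847
outer loop
vertex 1.622 1.789 2.163
vertex 1.773 2.463 2.52
vertex 2.345 2.077 2.162
endloop
endfacet
facet normal 0.894 0.282 0.348
outer loop
vertex 2.756 1.699 2.703
vertex 2.474 2.408 2.854
vertex 2.438 1.851 3.397
endloop
endfacet
facet normal 0.789 -0.416 0.453
outer loop
vertex 2.756 1.699 2.703
vertex 2.438 1.851 3.397
vertex 2.287 1.177 3.04
endloop
endfacet
facet normal 0.671 -0.719 -0.181
outer loop
vertex 2.756 1.699 2.703
vertex 2.287 1.177 3.04
vertex 2.23 1.316 2.276
endloop
endfacet
facet normal 0.703 -0.208 -0.680
outer loop
vertex 2.756 1.699 2.703
vertex 2.23 1.316 2.276
vertex 2.345 2.077 2.162
endloop
endfacet
facet normal 0.841 0.410 -0.353
outer loop
vertex 2.756 1.699 2.703
vertex 2.345 2.077 2.162
vertex 2.474 2.408 2.854
endloop
endfacet
facet normal 0.369 0.636 0.677
outer loop
vertex 2.438 1.851 3.397
vertex 2.474 2.408 2.854
vertex 1.83 2.324 3.284
endloop
endfacet
facet normal 0.198 -0.493 0.847
outer loop
vertex 2.287 1.177 3.04
vertex 2.438 1.851 3.397
vertex 1.715 1.563 3.398
endloop
endfacet
facet normal 0.008 -0.984 -0.180
outer loop
vertex 2.23 1.316 2.276
vertex 2.287 1.177 3.04
vertex 1.586 1.232 2.706
endloop
endfacet
facet normal 0.061 -0.157 -0.986
outer loop
vertex 2.345 2.077 2.162
vertex 2.23 1.316 2.276
vertex 1.622 1.789 2.163
endloop
endfacet
facet normal 0.284 0.843 -0.456
outer loop
vertex 2.474 2.408 2.854
vertex 2.345 2.077 2.162
vertex 1.773 2.463 2.52
endloop
endfacet
facet normal -0.702 -0.612 0.365
outer loop
vertex -3.897 -3.555 0.92
vertex -4.819 -2.643 0.675
vertex -4.074 -4.044 -0.239
endloop
endfacet
facet normal 0.699 -0.691 0.185
outer loop
vertex -2.621 -2.777 -0.995
vertex -3.897 -3.555 0.92
vertex -4.074 -4.044 -0.239
endloop
endfacet
facet normal -0.702 -0.612 0.366
outer loop
vertex -4.074 -4.044 -0.239
vertex -4.819 -2.643 0.675
vertex -4.996 -3.132 -0.483
endloop
endfacet
facet normal -0.139 -0.385 -0.912
outer loop
vertex -4.996 -3.132 -0.483
vertex -2.621 -2.777 -0.995
vertex -4.074 -4.044 -0.239
endloop
endfacet
facet normal 0.139 0.385 0.912
outer loop
vertex -3.897 -3.555 0.92
vertex -3.366 -1.376 -0.081
vertex -4.819 -2.643 0.675
endloop
endfacet
facet normal 0.699 -0.691 0.185
outer loop
vertex -2.444 -2.288 0.163
vertex -3.897 -3.555 0.92
vertex -2.621 -2.777 -0.995
endloop
endfacet
facet normal 0.139 0.385 0.912
outer loop
vertex -2.444 -2.288 0.163
vertex -3.366 -1.376 -0.081
vertex -3.897 -3.555 0.92
endloop
endfacet
facet normal -0.699 0.691 -0.185
outer loop
vertex -4.819 -2.643 0.675
vertex -3.366 -1.376 -0.081
vertex -4.996 -3.132 -0.483
endloop
endfacet
facet normal -0.139 -0.386 -0.912
outer loop
vertex -3.543 -1.865 -1.24
vertex -2.621 -2.777 -0.995
vertex -4.996 -3.132 -0.483
endloop
endfacet
facet normal -0.699 0.691 -0.185
outer loop
vertex -4.996 -3.132 -0.483
vertex -3.366 -1.376 -0.081
vertex -3.543 -1.865 -1.24
endloop
endfacet
facet normal 0.702 0.611 -0.365
outer loop
vertex -3.543 -1.865 -1.24
vertex -2.444 -2.288 0.163
vertex -2.621 -2.777 -0.995
endloop
endfacet
facet normal 0.702 0.612 -0.365
outer loop
vertex -3.366 -1.376 -0.081
vertex -2.444 -2.288 0.163
vertex -3.543 -1.865 -1.24
endloop
endfacet

endsolid
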